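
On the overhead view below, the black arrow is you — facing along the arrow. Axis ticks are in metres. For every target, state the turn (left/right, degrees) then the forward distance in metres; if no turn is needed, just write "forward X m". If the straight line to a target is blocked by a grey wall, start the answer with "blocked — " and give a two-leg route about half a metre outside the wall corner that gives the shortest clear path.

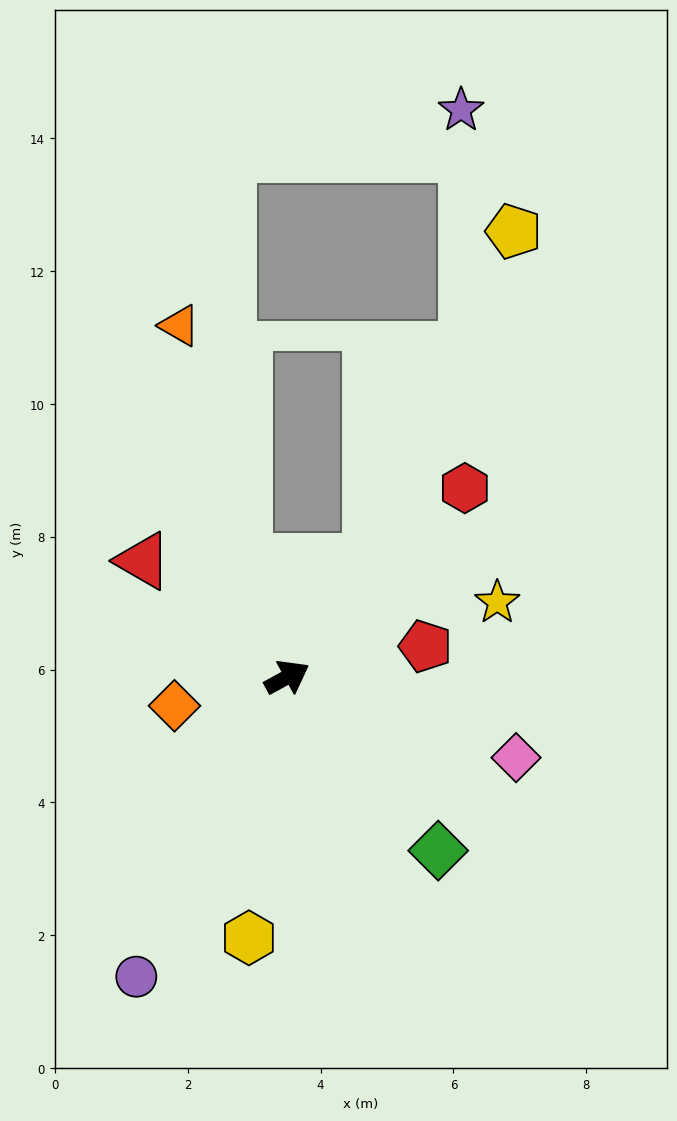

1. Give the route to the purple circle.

turn right 145°, forward 5.0 m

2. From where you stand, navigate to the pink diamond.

turn right 48°, forward 3.7 m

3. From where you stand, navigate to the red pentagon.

turn right 16°, forward 2.1 m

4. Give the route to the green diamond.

turn right 78°, forward 3.5 m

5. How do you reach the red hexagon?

turn left 18°, forward 3.9 m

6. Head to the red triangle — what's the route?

turn left 112°, forward 2.8 m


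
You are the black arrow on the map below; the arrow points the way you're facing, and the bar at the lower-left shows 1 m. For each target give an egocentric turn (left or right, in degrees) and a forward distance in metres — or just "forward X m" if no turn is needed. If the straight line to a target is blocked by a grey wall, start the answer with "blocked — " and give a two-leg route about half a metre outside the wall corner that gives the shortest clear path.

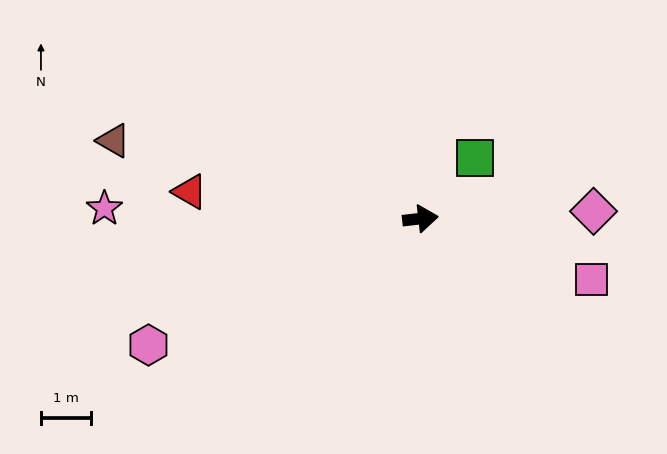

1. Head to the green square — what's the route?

turn left 41°, forward 1.6 m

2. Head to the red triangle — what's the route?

turn left 167°, forward 4.6 m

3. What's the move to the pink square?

turn right 26°, forward 3.6 m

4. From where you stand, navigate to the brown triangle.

turn left 159°, forward 6.3 m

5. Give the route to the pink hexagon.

turn right 162°, forward 5.9 m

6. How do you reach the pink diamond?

turn right 4°, forward 3.4 m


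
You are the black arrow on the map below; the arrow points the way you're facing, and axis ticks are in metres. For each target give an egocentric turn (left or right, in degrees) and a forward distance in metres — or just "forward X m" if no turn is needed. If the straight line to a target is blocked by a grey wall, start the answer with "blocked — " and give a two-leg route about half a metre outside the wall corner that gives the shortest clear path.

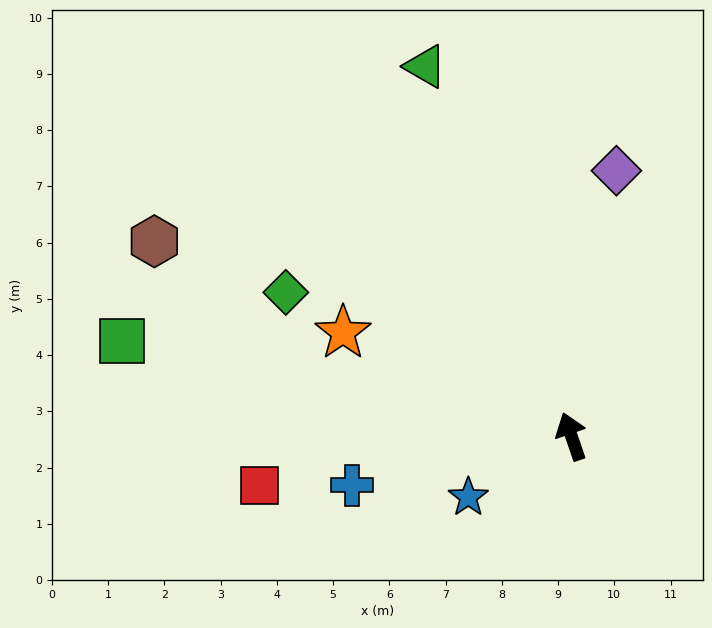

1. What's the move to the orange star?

turn left 47°, forward 4.5 m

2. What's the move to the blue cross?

turn left 84°, forward 4.0 m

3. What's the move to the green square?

turn left 59°, forward 8.2 m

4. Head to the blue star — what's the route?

turn left 102°, forward 2.1 m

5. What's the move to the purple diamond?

turn right 29°, forward 4.8 m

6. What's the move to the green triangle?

turn left 3°, forward 7.1 m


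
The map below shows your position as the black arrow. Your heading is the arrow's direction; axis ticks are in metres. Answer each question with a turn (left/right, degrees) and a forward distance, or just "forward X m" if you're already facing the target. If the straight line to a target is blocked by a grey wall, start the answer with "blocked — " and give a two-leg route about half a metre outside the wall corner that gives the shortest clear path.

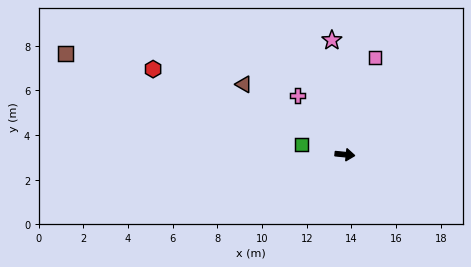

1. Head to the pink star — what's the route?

turn left 102°, forward 5.2 m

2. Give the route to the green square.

turn left 173°, forward 2.0 m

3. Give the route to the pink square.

turn left 78°, forward 4.6 m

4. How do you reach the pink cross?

turn left 134°, forward 3.4 m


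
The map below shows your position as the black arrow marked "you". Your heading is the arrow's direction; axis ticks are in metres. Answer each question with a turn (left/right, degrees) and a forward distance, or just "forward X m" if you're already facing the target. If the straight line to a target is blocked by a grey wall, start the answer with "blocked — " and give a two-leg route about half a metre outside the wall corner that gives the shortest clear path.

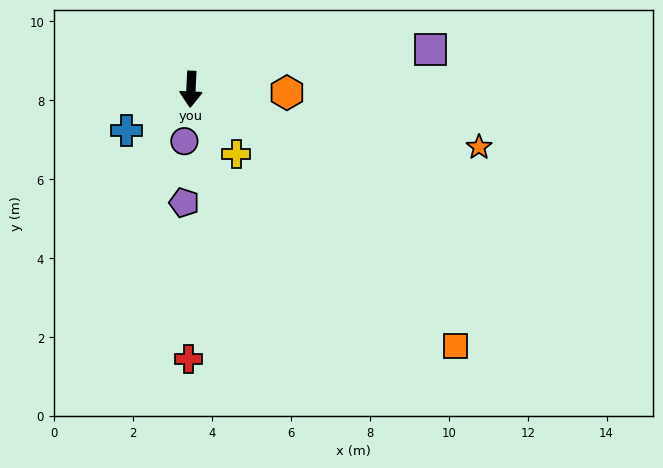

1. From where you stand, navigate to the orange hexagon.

turn left 91°, forward 2.4 m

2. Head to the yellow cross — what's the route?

turn left 38°, forward 2.0 m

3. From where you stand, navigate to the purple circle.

turn right 5°, forward 1.3 m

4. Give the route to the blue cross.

turn right 55°, forward 1.9 m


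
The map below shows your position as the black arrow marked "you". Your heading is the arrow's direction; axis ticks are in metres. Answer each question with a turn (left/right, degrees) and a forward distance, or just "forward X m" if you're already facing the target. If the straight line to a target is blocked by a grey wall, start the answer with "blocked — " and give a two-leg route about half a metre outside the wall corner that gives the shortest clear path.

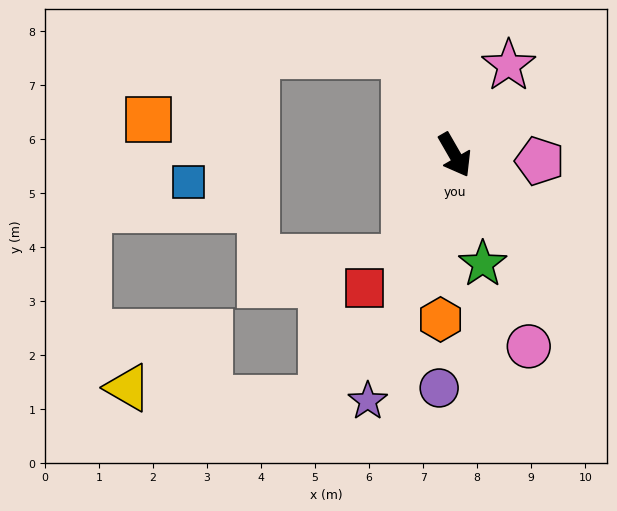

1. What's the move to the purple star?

turn right 49°, forward 4.8 m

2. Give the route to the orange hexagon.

turn right 35°, forward 3.1 m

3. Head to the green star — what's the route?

turn right 16°, forward 2.1 m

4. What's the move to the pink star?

turn left 119°, forward 1.9 m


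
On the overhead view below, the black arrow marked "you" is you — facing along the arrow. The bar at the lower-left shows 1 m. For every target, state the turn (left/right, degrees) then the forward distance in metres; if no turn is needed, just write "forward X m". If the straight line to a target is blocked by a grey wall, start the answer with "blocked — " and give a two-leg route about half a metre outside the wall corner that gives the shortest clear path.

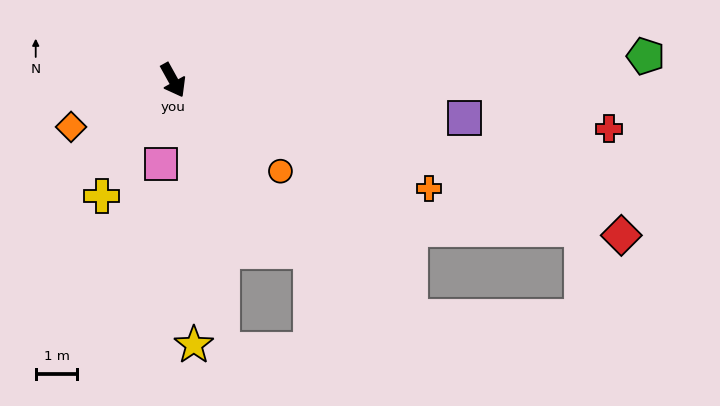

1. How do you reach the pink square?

turn right 37°, forward 2.0 m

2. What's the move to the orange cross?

turn left 38°, forward 6.7 m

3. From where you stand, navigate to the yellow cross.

turn right 61°, forward 3.3 m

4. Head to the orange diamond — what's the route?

turn right 94°, forward 2.7 m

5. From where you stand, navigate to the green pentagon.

turn left 64°, forward 11.4 m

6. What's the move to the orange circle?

turn left 21°, forward 3.4 m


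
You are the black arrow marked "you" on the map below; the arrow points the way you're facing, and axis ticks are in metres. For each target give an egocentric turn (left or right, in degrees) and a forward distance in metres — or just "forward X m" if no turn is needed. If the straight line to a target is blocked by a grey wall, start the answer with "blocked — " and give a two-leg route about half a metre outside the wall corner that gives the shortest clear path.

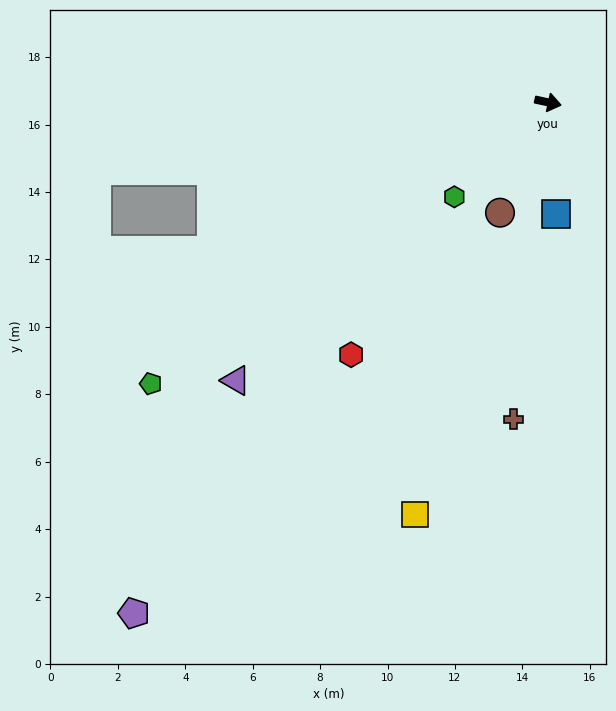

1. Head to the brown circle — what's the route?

turn right 101°, forward 3.6 m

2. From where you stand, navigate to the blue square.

turn right 74°, forward 3.3 m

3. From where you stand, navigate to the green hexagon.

turn right 123°, forward 3.9 m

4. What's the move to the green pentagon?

turn right 132°, forward 14.4 m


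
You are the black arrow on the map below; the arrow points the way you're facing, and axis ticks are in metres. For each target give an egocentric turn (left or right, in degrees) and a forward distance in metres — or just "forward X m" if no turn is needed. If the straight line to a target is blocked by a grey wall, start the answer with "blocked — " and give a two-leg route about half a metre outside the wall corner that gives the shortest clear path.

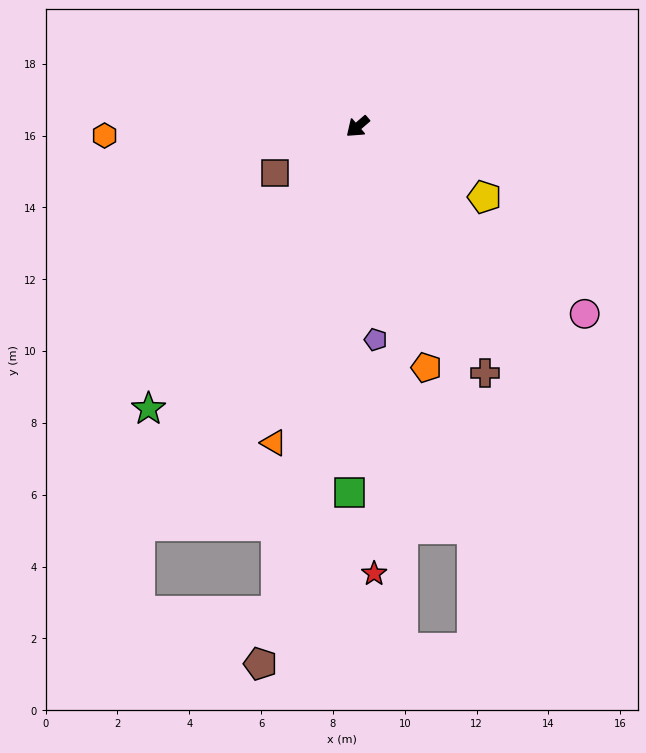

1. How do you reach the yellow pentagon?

turn left 110°, forward 4.0 m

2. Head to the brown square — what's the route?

turn right 11°, forward 2.6 m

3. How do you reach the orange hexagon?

turn right 39°, forward 7.1 m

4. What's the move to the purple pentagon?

turn left 54°, forward 6.0 m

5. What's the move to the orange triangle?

turn left 34°, forward 9.1 m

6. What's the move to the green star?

turn left 13°, forward 9.8 m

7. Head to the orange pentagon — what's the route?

turn left 65°, forward 7.0 m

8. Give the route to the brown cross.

turn left 77°, forward 7.7 m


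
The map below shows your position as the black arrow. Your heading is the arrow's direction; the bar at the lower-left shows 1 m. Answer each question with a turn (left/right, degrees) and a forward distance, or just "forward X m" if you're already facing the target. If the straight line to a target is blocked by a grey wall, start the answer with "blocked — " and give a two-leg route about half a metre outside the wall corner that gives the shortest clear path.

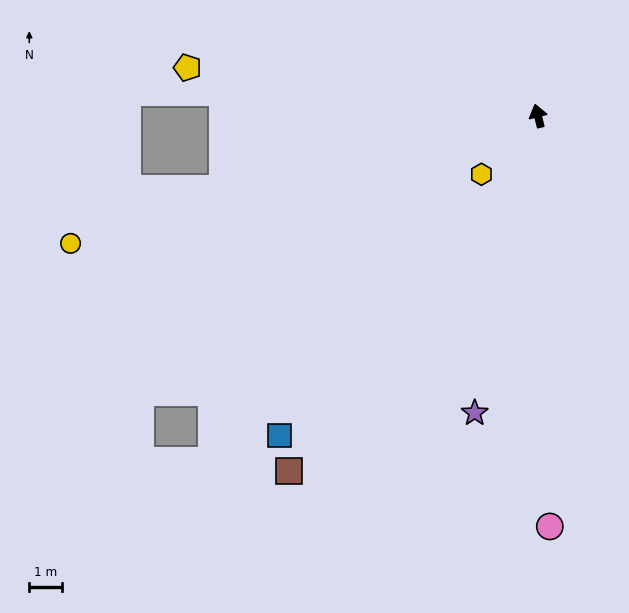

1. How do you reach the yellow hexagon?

turn left 122°, forward 2.5 m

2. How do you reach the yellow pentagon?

turn left 68°, forward 10.8 m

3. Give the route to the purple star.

turn left 154°, forward 9.3 m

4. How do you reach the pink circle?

turn left 168°, forward 12.6 m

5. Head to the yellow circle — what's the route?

turn left 91°, forward 14.8 m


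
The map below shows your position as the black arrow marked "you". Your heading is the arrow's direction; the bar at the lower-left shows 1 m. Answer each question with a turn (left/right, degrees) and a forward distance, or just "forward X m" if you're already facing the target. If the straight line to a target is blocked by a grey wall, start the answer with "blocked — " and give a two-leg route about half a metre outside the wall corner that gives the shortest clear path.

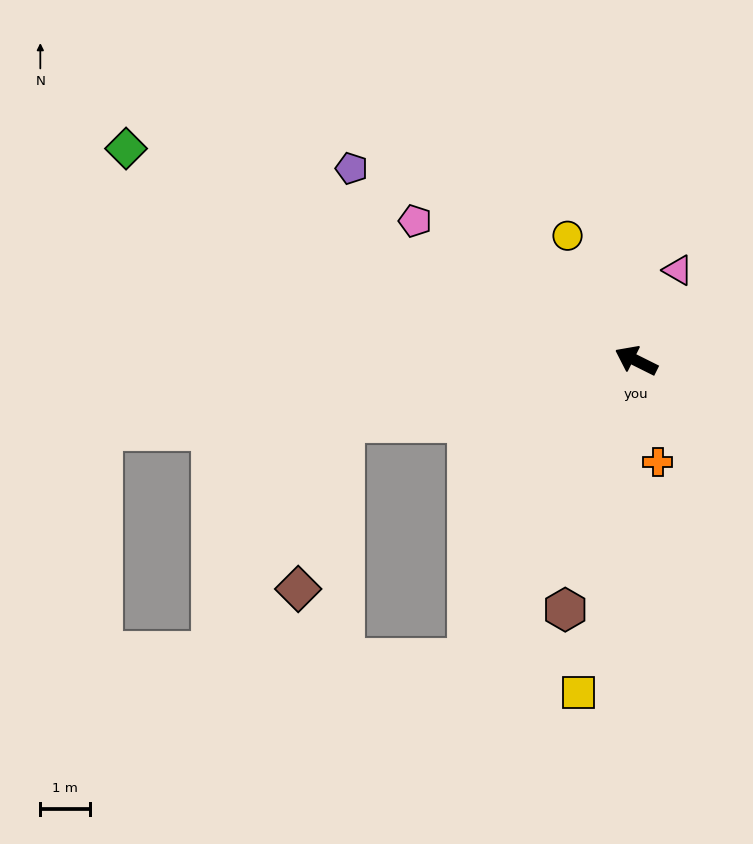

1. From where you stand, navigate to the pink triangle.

turn right 88°, forward 2.0 m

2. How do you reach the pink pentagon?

turn right 6°, forward 5.3 m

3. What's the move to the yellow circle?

turn right 35°, forward 2.9 m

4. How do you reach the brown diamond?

blocked — turn left 38°, forward 6.1 m, then turn left 63°, forward 3.5 m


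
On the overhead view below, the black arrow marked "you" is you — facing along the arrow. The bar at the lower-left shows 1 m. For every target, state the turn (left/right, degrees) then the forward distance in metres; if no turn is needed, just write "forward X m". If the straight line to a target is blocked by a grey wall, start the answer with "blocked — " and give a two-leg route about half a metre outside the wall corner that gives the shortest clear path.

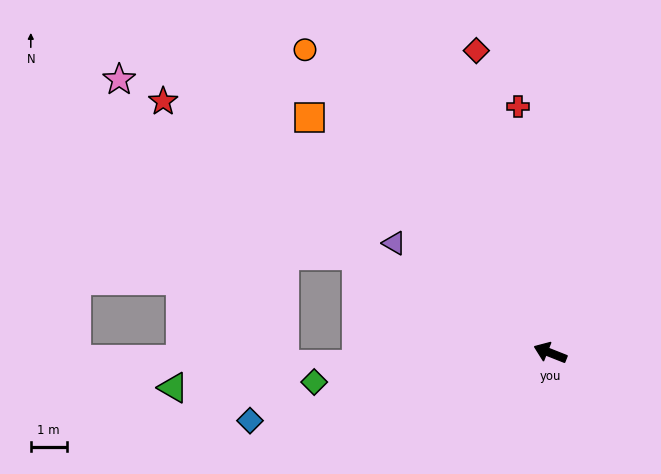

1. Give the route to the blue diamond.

turn left 34°, forward 8.6 m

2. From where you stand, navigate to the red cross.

turn right 61°, forward 6.9 m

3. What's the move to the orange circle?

turn right 29°, forward 10.9 m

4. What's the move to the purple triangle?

turn right 13°, forward 5.3 m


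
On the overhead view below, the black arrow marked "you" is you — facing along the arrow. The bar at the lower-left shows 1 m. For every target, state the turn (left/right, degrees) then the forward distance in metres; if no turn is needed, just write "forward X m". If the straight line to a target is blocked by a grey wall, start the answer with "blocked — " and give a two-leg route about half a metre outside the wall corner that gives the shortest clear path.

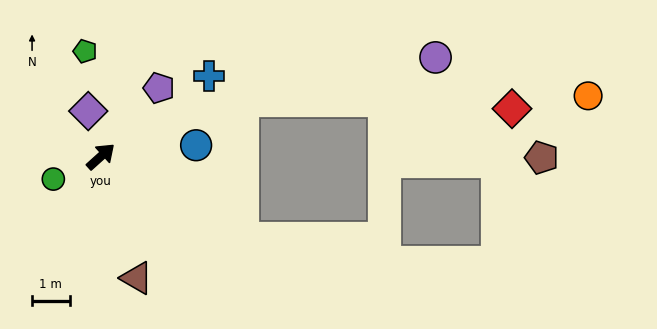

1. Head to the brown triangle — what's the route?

turn right 116°, forward 3.4 m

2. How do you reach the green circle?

turn left 163°, forward 1.4 m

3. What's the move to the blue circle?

turn right 35°, forward 2.5 m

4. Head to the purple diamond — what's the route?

turn left 63°, forward 1.3 m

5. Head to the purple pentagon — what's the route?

turn left 8°, forward 2.4 m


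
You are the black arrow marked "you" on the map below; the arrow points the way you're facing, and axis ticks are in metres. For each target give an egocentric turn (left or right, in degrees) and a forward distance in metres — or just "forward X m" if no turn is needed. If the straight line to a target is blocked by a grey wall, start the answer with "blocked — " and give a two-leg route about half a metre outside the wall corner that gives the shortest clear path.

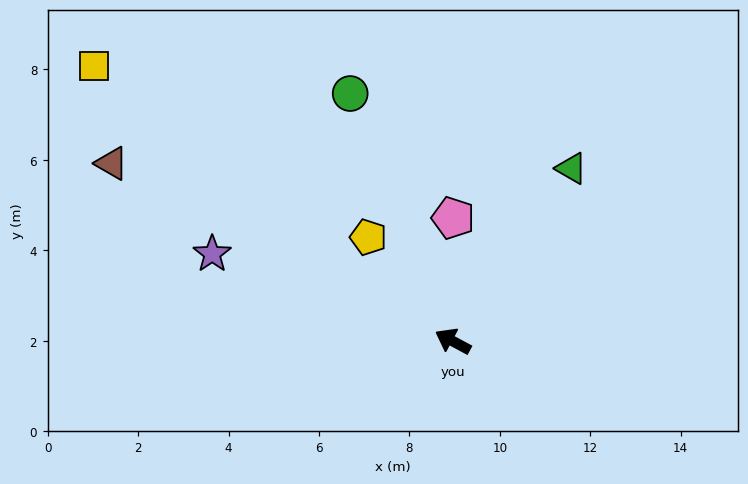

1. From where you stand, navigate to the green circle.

turn right 39°, forward 5.9 m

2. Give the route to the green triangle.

turn right 96°, forward 4.6 m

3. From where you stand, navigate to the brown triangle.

forward 8.5 m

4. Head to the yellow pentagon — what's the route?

turn right 23°, forward 3.0 m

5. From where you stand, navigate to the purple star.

turn left 8°, forward 5.7 m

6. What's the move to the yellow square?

turn right 9°, forward 10.0 m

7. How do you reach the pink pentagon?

turn right 62°, forward 2.7 m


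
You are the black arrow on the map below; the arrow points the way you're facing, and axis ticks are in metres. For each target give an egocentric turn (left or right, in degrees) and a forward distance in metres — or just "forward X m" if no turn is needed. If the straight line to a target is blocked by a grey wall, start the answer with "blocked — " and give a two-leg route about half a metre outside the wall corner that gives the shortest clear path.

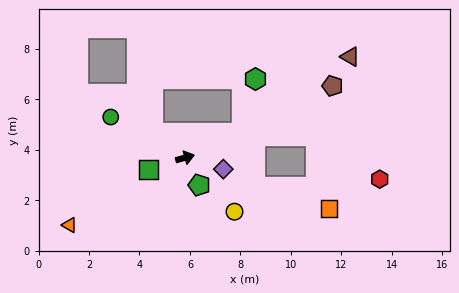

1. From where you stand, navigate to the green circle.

turn left 136°, forward 3.4 m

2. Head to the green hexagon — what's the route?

blocked — turn left 8°, forward 2.5 m, then turn left 52°, forward 2.2 m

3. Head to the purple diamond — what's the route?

turn right 32°, forward 1.6 m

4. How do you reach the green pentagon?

turn right 78°, forward 1.2 m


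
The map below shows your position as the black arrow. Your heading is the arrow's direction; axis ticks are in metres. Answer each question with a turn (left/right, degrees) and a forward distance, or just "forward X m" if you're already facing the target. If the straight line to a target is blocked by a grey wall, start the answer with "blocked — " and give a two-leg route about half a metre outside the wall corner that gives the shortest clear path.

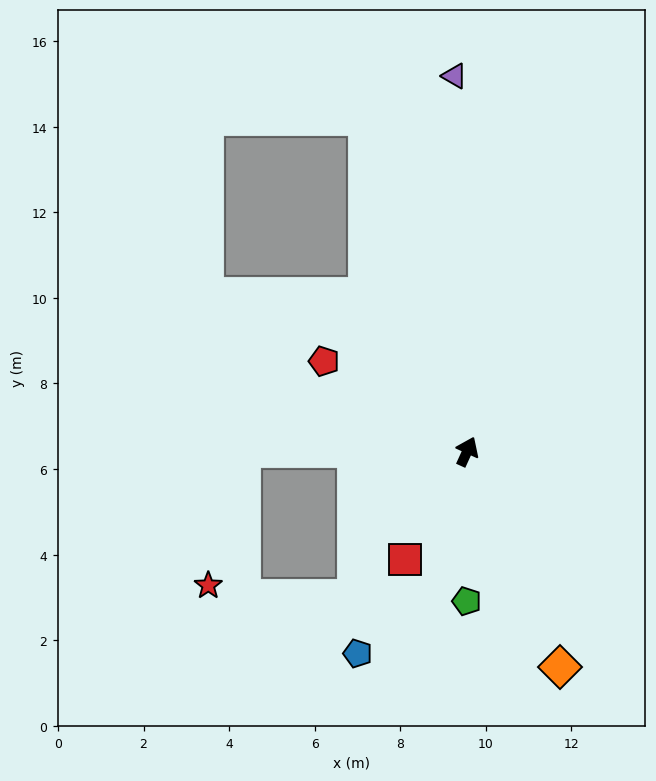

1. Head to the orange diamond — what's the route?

turn right 132°, forward 5.5 m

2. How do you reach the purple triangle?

turn left 26°, forward 8.8 m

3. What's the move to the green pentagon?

turn right 156°, forward 3.5 m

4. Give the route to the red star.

blocked — turn left 114°, forward 5.3 m, then turn left 76°, forward 3.3 m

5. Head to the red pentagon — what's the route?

turn left 82°, forward 4.0 m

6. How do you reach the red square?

turn left 175°, forward 2.9 m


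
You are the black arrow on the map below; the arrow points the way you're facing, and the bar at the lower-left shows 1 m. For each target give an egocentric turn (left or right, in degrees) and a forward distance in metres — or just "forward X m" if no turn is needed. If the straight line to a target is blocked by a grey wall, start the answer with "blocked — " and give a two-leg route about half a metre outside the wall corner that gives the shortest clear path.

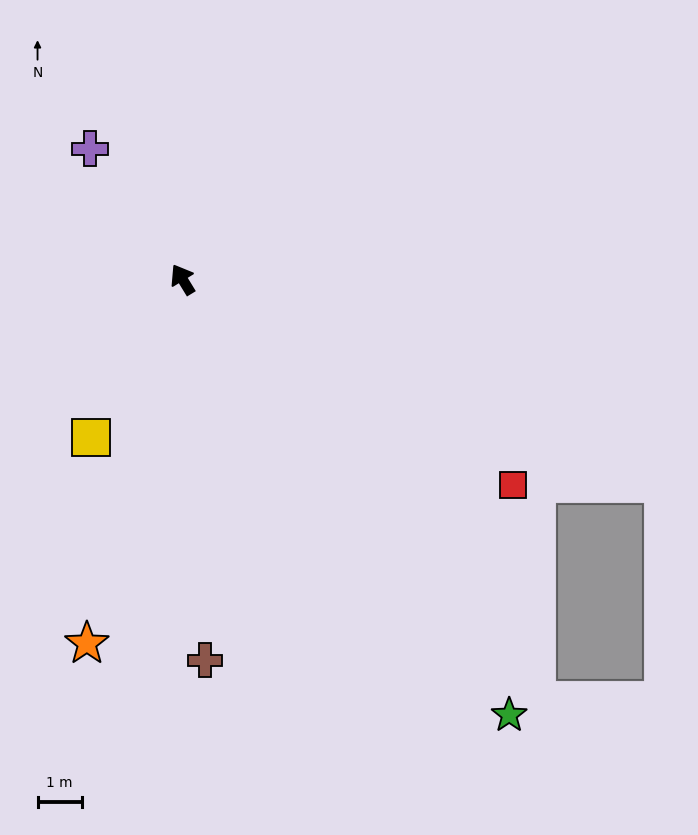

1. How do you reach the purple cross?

turn left 4°, forward 3.6 m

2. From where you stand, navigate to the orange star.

turn left 134°, forward 8.5 m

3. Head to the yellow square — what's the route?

turn left 119°, forward 4.1 m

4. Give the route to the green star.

turn right 175°, forward 12.3 m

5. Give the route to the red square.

turn right 153°, forward 8.8 m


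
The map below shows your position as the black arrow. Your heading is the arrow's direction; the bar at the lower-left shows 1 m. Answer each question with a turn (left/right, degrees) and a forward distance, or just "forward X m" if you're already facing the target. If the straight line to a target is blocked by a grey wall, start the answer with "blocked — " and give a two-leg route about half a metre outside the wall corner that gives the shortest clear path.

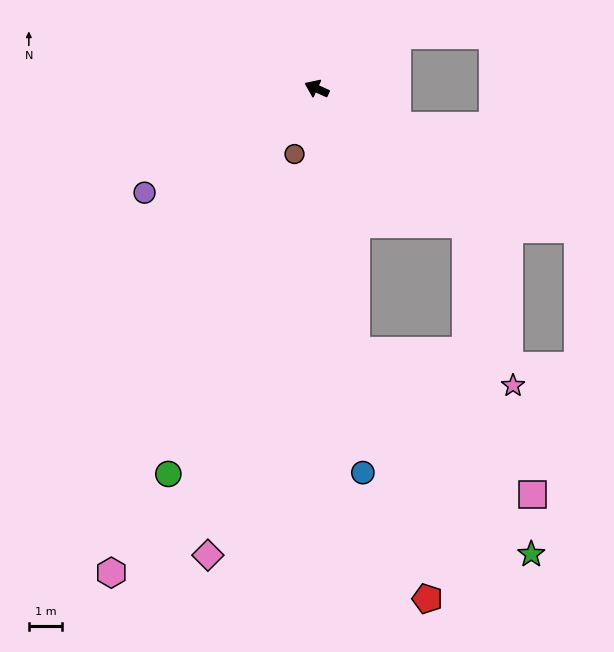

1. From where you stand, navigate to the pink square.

blocked — turn left 123°, forward 8.0 m, then turn left 42°, forward 6.9 m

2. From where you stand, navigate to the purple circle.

turn left 56°, forward 6.1 m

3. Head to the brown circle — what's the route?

turn left 96°, forward 2.1 m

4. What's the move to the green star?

blocked — turn left 123°, forward 8.0 m, then turn left 32°, forward 8.1 m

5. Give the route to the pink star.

blocked — turn left 162°, forward 6.1 m, then turn right 31°, forward 5.1 m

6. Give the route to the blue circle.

turn left 121°, forward 11.7 m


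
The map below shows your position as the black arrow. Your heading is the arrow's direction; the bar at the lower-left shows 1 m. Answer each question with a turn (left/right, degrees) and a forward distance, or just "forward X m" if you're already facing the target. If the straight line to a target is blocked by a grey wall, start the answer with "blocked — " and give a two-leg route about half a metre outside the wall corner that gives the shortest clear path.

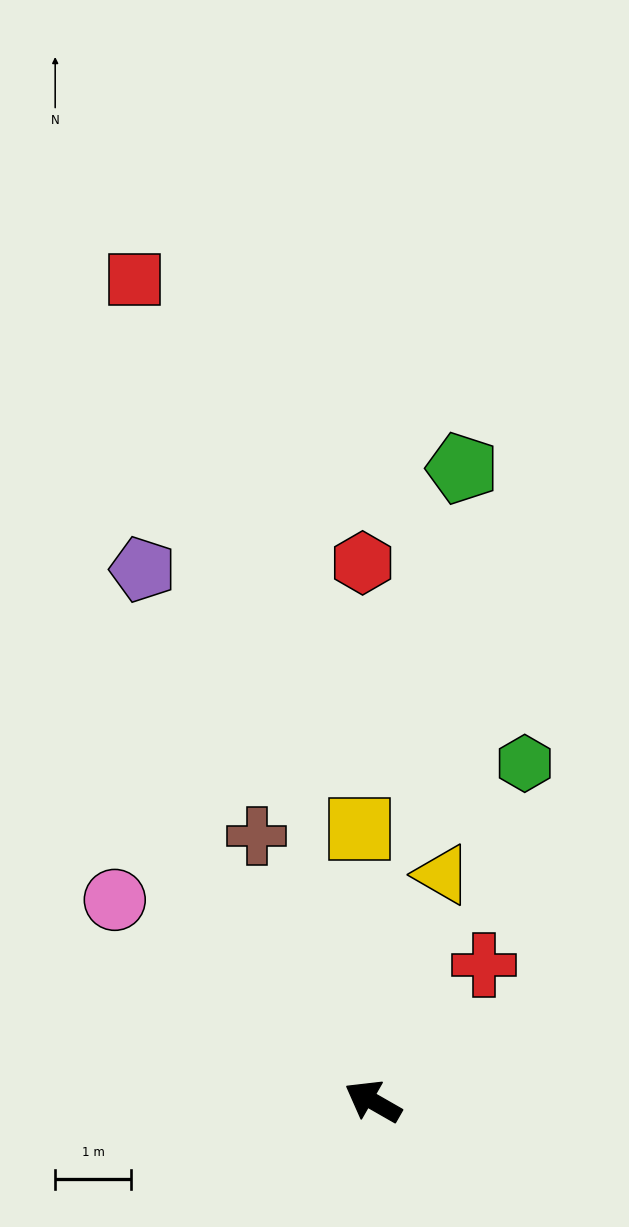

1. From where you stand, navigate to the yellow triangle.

turn right 77°, forward 3.1 m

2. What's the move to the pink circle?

turn right 8°, forward 4.3 m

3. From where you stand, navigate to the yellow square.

turn right 57°, forward 3.6 m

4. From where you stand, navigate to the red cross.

turn right 99°, forward 2.3 m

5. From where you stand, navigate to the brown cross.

turn right 37°, forward 3.8 m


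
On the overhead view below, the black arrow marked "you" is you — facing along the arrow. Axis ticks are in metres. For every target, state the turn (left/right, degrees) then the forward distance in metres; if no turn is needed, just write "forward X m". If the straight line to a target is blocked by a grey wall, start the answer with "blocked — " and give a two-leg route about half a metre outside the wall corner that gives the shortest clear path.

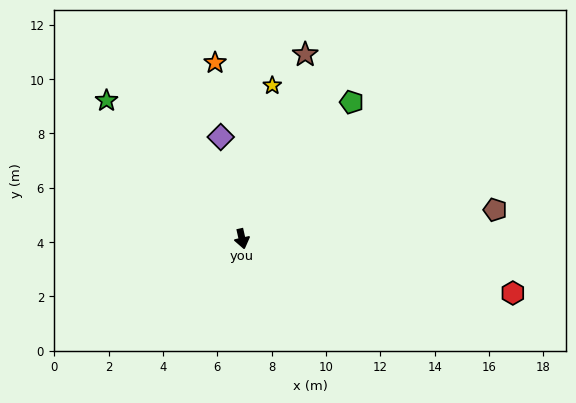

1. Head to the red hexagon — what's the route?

turn left 66°, forward 10.2 m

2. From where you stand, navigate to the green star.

turn right 148°, forward 7.1 m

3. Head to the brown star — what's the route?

turn left 148°, forward 7.2 m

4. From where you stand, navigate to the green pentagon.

turn left 129°, forward 6.4 m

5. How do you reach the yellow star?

turn left 156°, forward 5.8 m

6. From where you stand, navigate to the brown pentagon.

turn left 84°, forward 9.4 m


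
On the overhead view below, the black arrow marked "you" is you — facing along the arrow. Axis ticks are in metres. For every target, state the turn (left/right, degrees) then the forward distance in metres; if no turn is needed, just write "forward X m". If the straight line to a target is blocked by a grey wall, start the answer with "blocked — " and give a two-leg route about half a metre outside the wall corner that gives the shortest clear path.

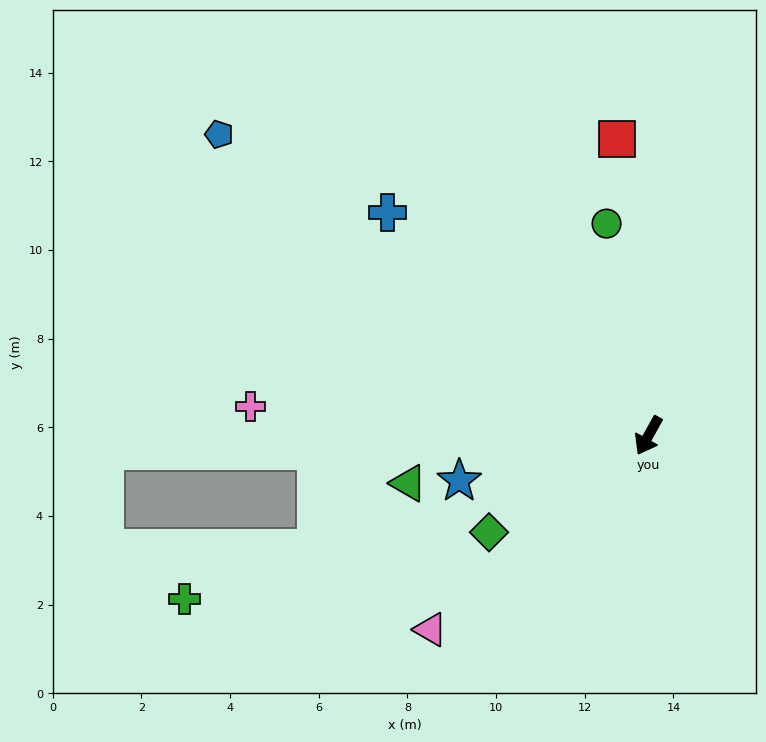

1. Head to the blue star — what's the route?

turn right 48°, forward 4.4 m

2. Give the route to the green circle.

turn right 140°, forward 4.9 m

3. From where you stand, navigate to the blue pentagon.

turn right 96°, forward 11.8 m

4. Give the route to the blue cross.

turn right 102°, forward 7.7 m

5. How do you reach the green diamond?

turn right 30°, forward 4.2 m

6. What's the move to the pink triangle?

turn right 19°, forward 6.6 m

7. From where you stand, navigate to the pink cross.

turn right 65°, forward 9.0 m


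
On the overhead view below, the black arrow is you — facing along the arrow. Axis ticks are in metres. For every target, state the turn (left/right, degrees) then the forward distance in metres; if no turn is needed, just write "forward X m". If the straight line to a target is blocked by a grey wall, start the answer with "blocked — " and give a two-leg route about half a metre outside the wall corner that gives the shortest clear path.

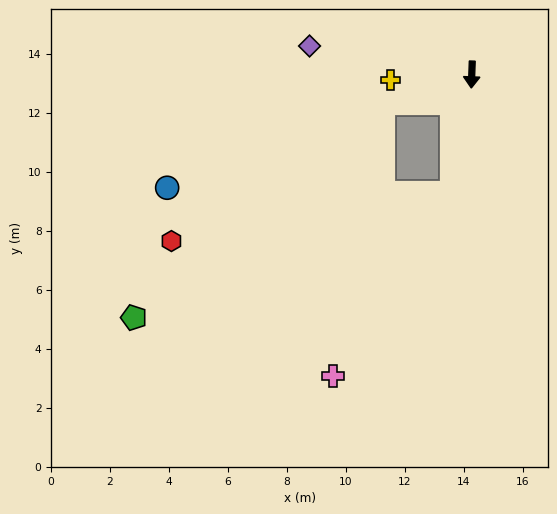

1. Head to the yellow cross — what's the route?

turn right 84°, forward 2.8 m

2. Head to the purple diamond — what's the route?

turn right 98°, forward 5.6 m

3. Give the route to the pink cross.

blocked — turn right 7°, forward 4.1 m, then turn right 24°, forward 7.4 m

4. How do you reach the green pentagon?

blocked — turn right 70°, forward 3.2 m, then turn left 23°, forward 11.1 m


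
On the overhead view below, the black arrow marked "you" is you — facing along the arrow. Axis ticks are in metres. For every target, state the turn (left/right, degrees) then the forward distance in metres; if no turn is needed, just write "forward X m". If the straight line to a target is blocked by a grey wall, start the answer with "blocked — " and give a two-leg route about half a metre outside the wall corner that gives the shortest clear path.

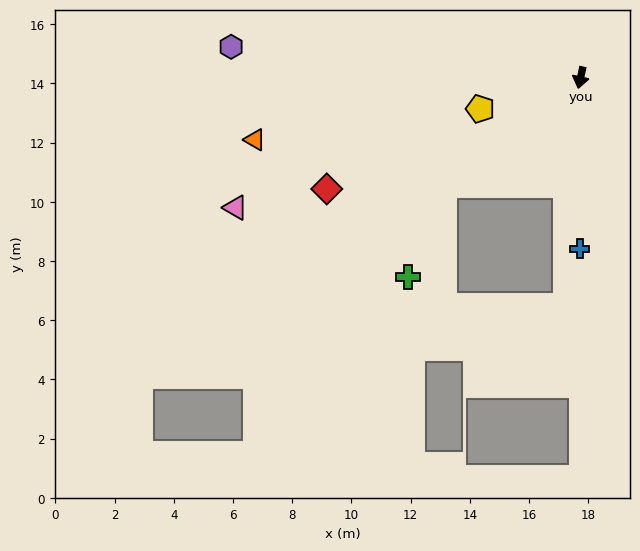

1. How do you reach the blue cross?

turn left 12°, forward 5.8 m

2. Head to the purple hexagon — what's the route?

turn right 83°, forward 11.8 m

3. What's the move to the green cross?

blocked — turn right 39°, forward 5.9 m, then turn left 30°, forward 3.3 m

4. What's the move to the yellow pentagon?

turn right 60°, forward 3.5 m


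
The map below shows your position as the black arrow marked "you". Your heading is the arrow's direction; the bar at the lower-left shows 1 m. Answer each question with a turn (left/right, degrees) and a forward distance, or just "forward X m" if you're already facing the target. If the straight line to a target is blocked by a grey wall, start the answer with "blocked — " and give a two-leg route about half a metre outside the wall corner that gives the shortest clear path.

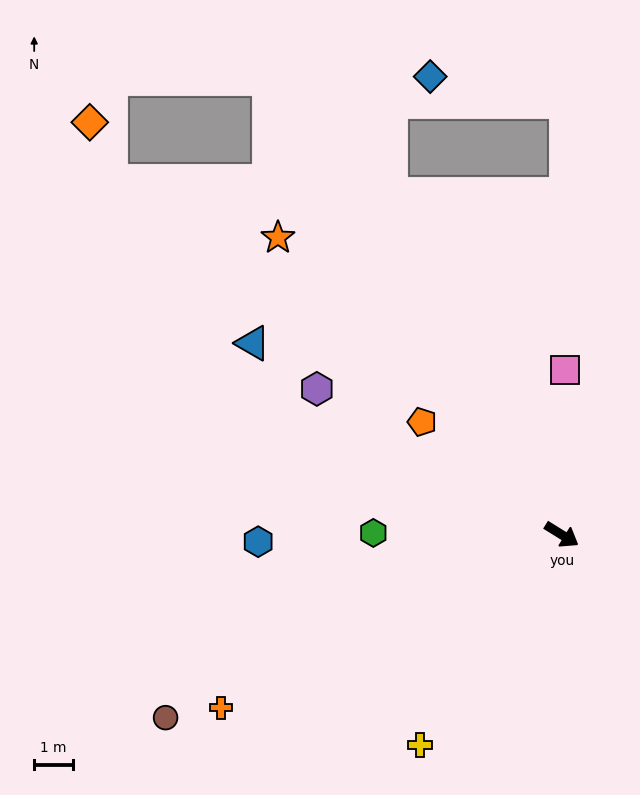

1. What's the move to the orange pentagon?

turn left 173°, forward 4.6 m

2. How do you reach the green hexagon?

turn right 149°, forward 4.9 m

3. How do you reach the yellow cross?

turn right 92°, forward 6.5 m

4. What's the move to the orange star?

turn left 165°, forward 10.6 m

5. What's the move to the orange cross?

turn right 121°, forward 9.9 m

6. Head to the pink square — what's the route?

turn left 121°, forward 4.3 m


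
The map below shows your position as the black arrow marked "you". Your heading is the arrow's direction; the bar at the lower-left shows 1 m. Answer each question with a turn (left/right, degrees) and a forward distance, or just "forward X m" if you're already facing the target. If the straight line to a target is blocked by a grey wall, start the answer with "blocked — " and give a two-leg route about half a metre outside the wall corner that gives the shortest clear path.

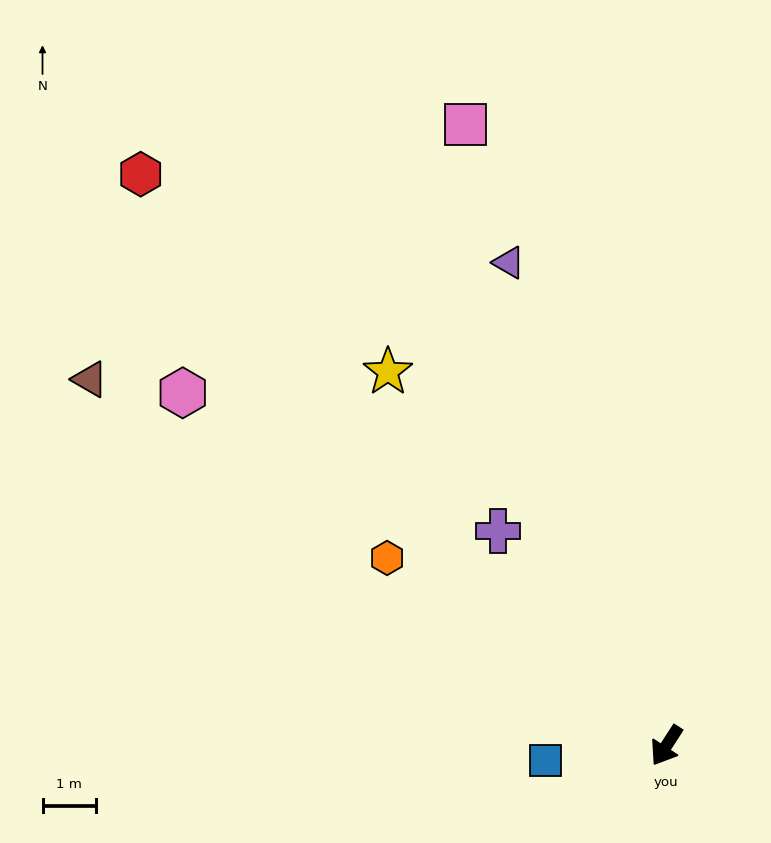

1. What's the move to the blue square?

turn right 50°, forward 2.3 m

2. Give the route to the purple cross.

turn right 109°, forward 5.1 m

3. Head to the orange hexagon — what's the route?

turn right 91°, forward 6.3 m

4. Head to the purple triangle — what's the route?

turn right 129°, forward 9.6 m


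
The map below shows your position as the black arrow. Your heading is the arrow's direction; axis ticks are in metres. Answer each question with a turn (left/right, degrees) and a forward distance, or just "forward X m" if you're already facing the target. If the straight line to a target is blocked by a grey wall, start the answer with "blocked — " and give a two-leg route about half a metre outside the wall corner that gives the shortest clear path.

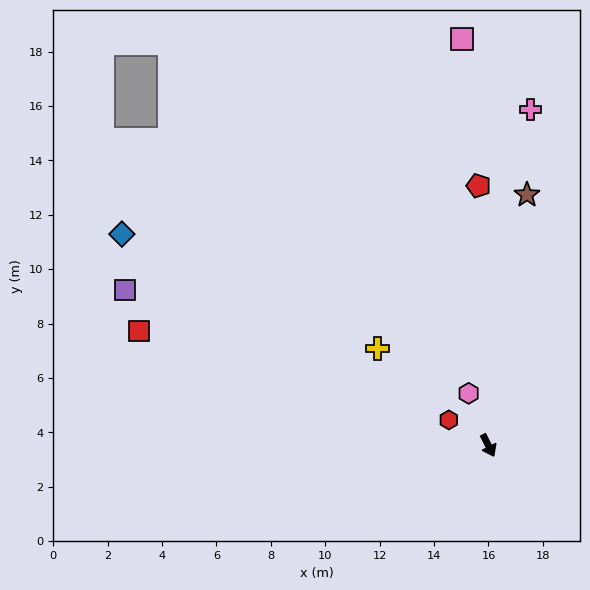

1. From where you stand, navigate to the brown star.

turn left 145°, forward 9.3 m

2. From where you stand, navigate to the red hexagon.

turn right 149°, forward 1.7 m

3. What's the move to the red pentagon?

turn left 156°, forward 9.6 m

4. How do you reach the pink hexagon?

turn left 174°, forward 2.0 m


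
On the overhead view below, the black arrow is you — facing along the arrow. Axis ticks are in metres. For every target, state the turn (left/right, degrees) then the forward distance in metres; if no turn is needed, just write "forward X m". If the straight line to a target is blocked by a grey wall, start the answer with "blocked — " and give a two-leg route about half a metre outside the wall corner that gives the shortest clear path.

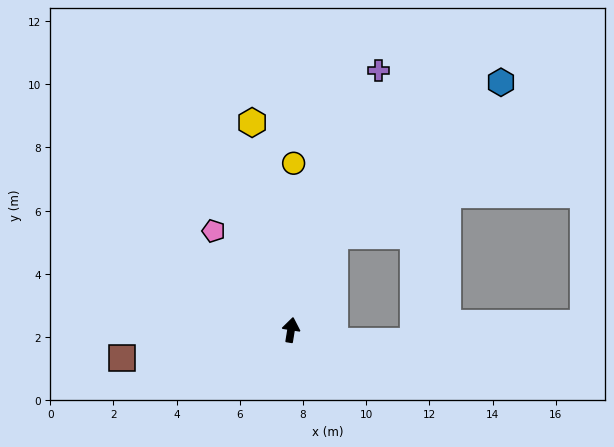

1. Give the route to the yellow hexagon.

turn left 20°, forward 6.7 m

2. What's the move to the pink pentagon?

turn left 47°, forward 4.0 m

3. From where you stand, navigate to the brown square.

turn left 109°, forward 5.4 m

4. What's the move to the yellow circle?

turn left 8°, forward 5.3 m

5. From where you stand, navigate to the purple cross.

turn right 9°, forward 8.7 m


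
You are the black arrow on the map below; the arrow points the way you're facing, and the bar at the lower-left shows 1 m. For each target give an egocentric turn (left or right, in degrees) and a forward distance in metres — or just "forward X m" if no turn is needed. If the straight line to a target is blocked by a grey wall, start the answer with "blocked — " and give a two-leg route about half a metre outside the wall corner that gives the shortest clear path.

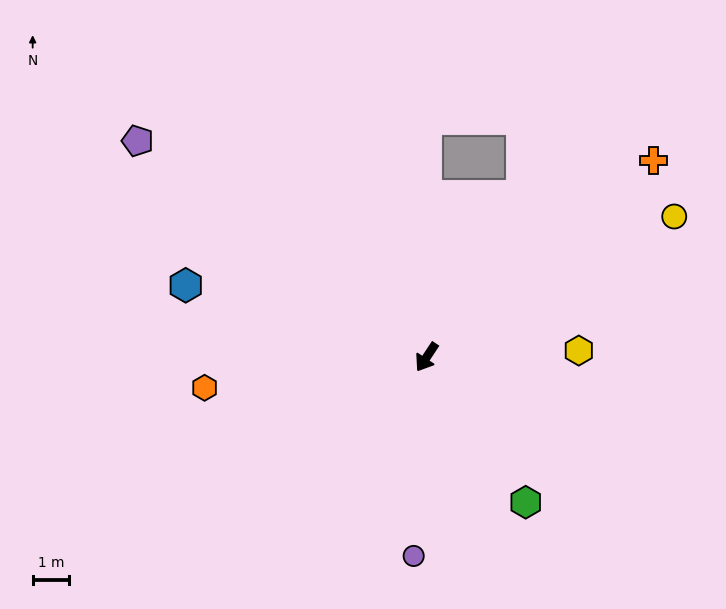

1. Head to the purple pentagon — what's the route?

turn right 93°, forward 10.0 m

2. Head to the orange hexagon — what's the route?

turn right 49°, forward 6.2 m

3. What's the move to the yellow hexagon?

turn left 126°, forward 4.2 m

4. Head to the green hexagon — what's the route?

turn left 68°, forward 4.8 m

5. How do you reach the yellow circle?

turn left 153°, forward 7.8 m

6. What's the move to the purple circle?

turn left 30°, forward 5.5 m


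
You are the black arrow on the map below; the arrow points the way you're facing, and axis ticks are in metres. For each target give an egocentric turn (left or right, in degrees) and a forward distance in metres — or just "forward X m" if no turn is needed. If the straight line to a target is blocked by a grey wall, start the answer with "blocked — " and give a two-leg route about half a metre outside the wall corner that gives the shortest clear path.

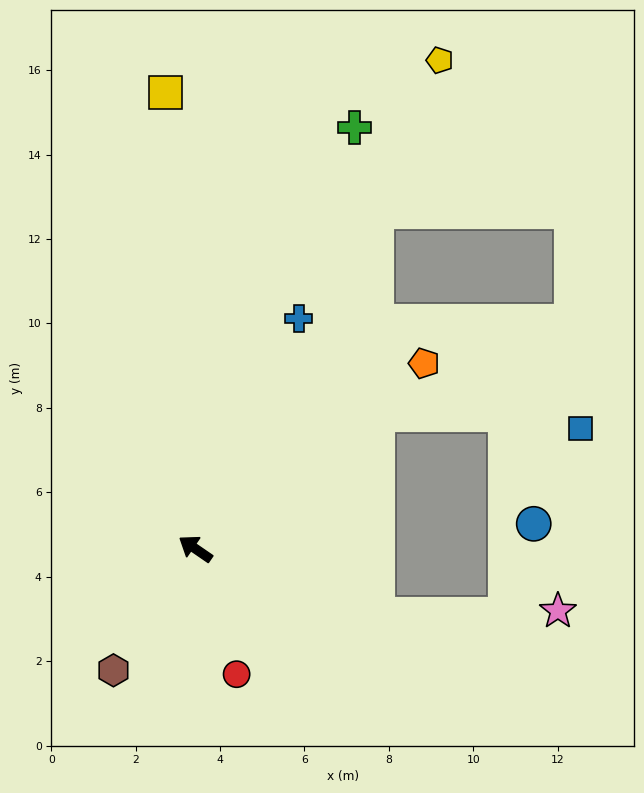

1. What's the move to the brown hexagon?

turn left 91°, forward 3.5 m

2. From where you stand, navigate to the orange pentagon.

turn right 106°, forward 7.0 m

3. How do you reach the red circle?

turn left 143°, forward 3.1 m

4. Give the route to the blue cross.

turn right 80°, forward 6.0 m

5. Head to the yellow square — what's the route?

turn right 52°, forward 10.8 m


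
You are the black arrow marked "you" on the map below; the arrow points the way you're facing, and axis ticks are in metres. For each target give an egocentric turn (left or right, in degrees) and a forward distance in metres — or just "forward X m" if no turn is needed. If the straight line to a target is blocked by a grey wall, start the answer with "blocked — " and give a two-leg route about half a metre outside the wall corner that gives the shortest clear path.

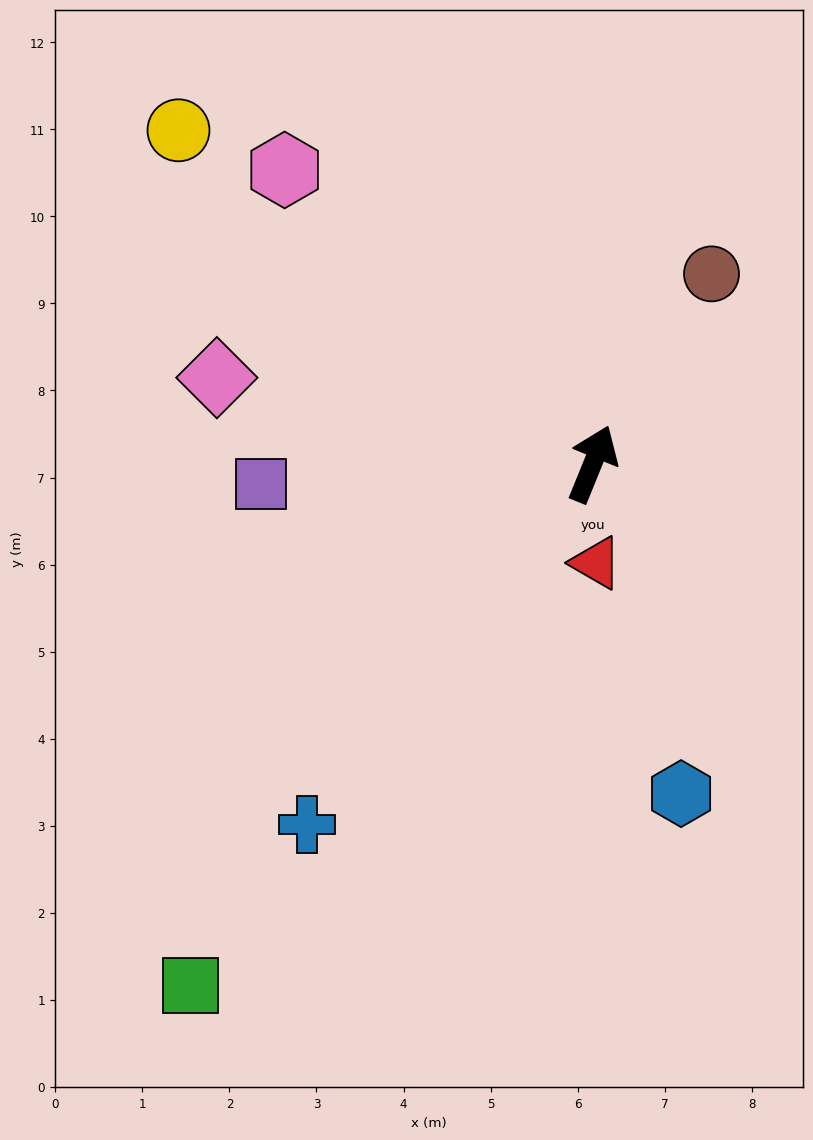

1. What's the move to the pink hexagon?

turn left 69°, forward 4.9 m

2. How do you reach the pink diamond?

turn left 99°, forward 4.4 m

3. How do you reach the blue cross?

turn left 164°, forward 5.3 m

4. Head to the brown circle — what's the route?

turn right 10°, forward 2.6 m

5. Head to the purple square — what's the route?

turn left 116°, forward 3.8 m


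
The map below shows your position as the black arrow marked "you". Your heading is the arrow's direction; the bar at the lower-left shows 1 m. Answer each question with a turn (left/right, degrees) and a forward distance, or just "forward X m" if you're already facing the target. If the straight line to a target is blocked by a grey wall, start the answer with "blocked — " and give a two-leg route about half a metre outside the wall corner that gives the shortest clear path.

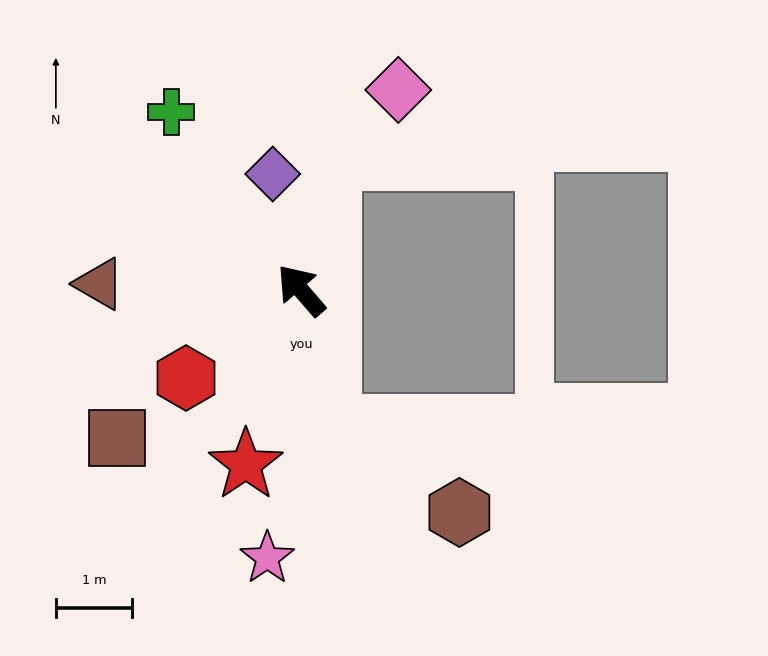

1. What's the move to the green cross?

turn right 5°, forward 2.9 m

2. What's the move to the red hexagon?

turn left 87°, forward 1.9 m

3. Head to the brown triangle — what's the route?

turn left 47°, forward 2.6 m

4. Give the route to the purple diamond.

turn right 27°, forward 1.6 m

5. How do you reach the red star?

turn left 122°, forward 2.4 m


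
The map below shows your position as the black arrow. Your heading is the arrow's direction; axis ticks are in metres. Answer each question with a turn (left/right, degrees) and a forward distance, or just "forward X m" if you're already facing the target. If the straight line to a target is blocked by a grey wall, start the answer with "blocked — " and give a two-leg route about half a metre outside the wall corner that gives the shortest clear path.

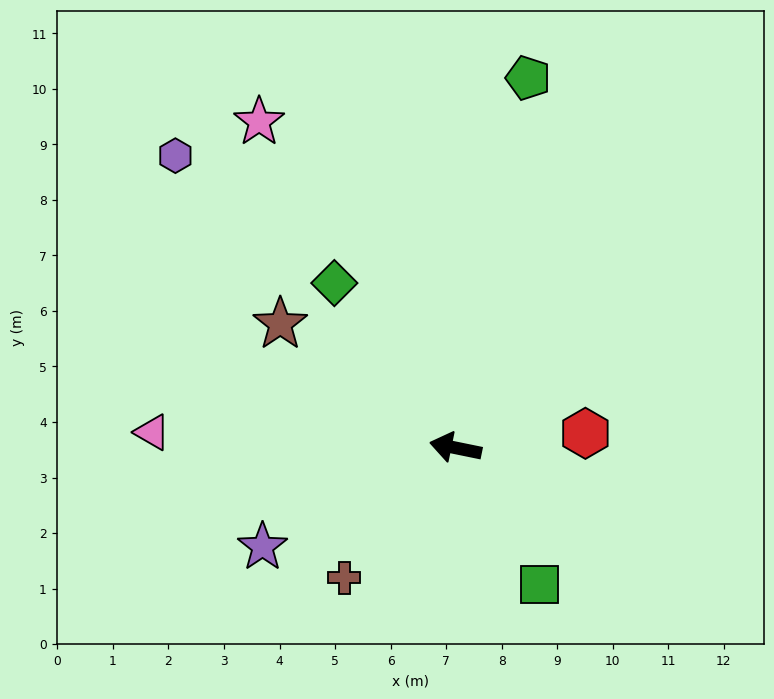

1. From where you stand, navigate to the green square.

turn left 133°, forward 2.9 m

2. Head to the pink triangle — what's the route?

turn left 9°, forward 5.5 m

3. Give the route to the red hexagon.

turn right 162°, forward 2.4 m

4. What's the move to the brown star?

turn right 24°, forward 3.9 m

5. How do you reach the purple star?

turn left 39°, forward 3.9 m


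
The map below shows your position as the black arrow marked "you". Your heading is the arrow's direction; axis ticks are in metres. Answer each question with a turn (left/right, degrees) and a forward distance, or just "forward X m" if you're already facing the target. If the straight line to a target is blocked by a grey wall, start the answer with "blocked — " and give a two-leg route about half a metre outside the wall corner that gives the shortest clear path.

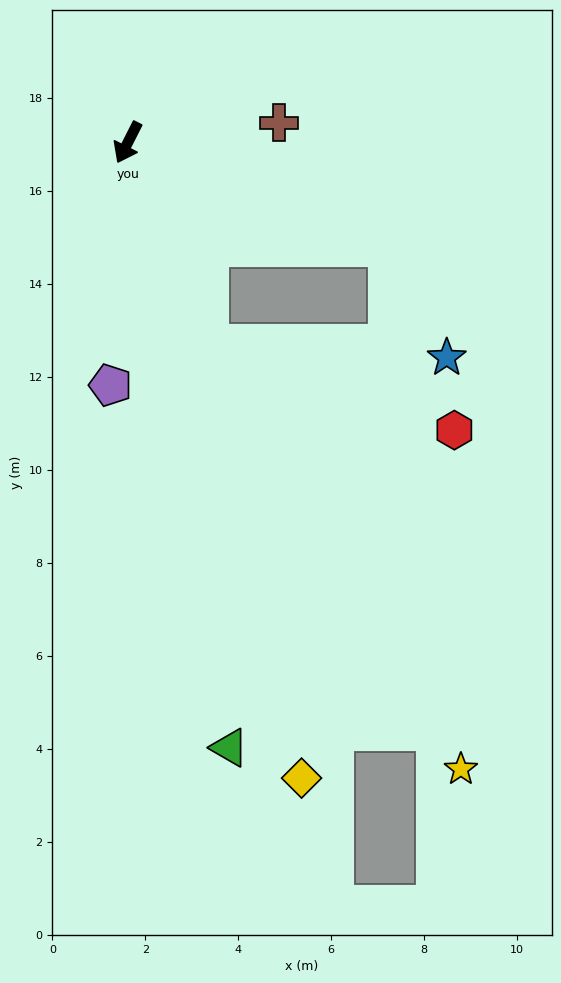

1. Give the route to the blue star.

blocked — turn left 95°, forward 6.0 m, then turn right 40°, forward 2.7 m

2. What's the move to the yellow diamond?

turn left 42°, forward 14.2 m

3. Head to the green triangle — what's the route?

turn left 36°, forward 13.2 m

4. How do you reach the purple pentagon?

turn left 23°, forward 5.2 m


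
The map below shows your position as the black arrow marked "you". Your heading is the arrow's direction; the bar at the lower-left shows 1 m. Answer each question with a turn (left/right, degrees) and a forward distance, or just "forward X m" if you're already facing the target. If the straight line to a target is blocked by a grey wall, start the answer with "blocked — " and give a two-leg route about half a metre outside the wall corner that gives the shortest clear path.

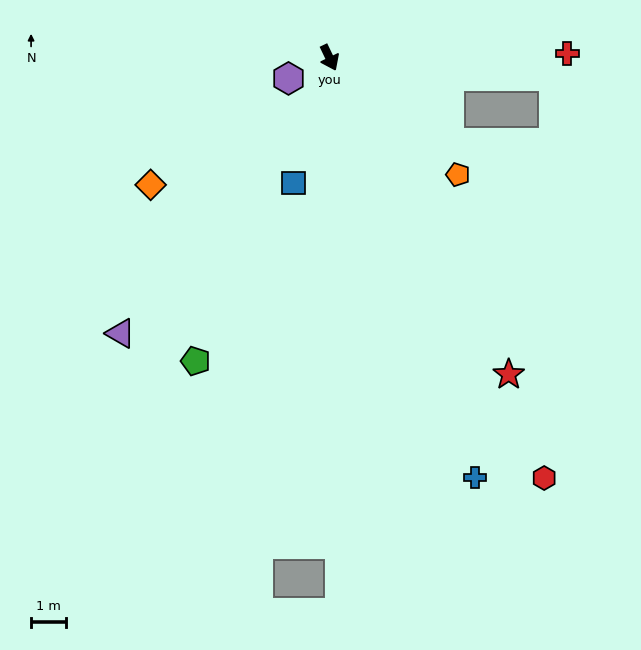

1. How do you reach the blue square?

turn right 42°, forward 3.8 m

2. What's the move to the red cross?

turn left 65°, forward 6.9 m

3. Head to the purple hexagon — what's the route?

turn right 89°, forward 1.3 m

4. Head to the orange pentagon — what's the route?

turn left 22°, forward 5.0 m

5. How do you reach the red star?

turn left 4°, forward 10.5 m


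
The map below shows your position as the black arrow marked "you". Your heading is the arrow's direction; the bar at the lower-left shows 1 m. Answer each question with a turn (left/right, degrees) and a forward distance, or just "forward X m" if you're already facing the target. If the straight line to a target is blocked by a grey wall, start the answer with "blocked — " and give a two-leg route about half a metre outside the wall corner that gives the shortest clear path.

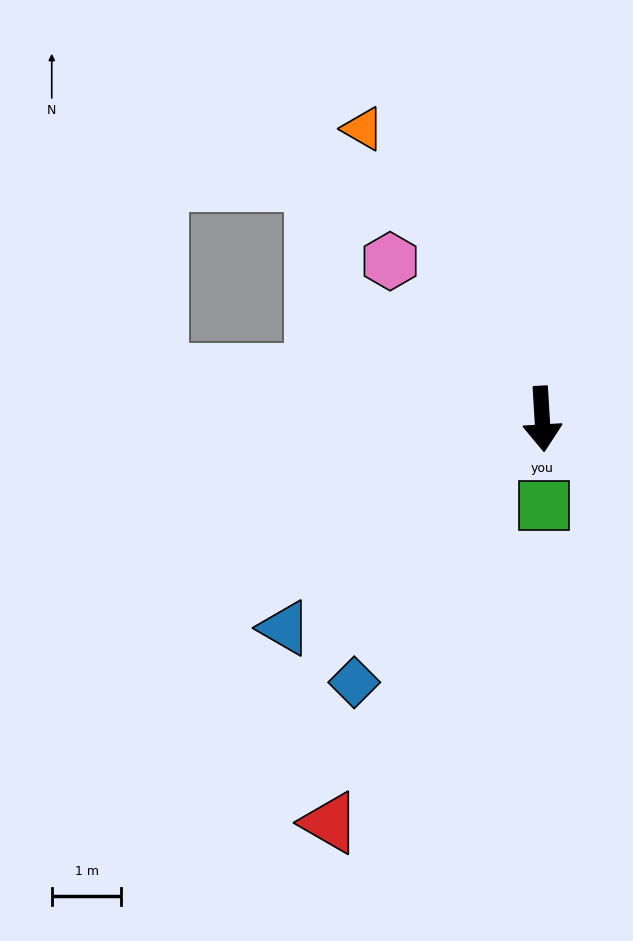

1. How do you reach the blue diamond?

turn right 39°, forward 4.6 m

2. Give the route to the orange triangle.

turn right 152°, forward 4.9 m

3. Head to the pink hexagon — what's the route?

turn right 139°, forward 3.1 m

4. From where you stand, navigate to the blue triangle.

turn right 54°, forward 4.8 m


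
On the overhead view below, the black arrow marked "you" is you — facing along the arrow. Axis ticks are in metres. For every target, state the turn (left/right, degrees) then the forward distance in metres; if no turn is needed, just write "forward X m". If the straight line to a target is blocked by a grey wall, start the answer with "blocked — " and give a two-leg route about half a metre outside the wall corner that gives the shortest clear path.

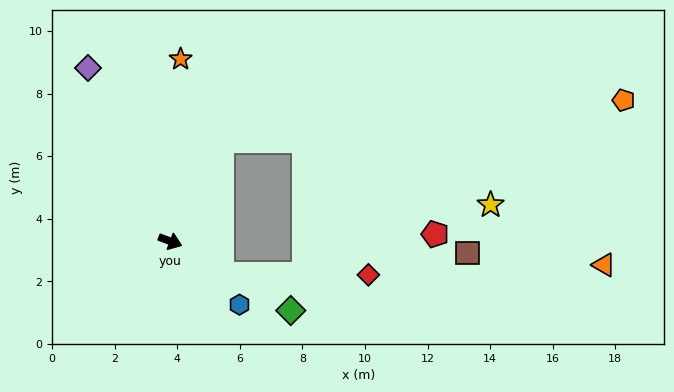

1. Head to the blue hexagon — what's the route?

turn right 22°, forward 3.0 m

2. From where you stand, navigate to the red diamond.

blocked — turn right 13°, forward 2.0 m, then turn left 34°, forward 4.7 m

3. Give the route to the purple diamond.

turn left 136°, forward 6.1 m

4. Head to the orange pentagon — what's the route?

blocked — turn left 84°, forward 3.6 m, then turn right 58°, forward 12.9 m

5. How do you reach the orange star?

turn left 107°, forward 5.8 m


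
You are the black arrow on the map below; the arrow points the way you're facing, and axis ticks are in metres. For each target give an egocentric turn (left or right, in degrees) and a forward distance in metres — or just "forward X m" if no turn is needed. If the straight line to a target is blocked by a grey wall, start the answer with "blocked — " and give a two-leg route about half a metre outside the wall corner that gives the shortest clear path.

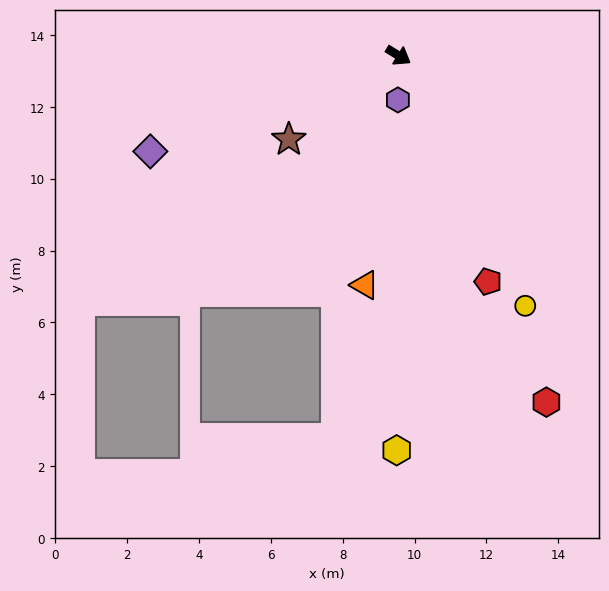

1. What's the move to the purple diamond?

turn right 127°, forward 7.4 m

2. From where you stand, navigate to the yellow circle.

turn right 31°, forward 7.8 m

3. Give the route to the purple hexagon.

turn right 59°, forward 1.2 m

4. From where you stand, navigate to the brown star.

turn right 111°, forward 3.8 m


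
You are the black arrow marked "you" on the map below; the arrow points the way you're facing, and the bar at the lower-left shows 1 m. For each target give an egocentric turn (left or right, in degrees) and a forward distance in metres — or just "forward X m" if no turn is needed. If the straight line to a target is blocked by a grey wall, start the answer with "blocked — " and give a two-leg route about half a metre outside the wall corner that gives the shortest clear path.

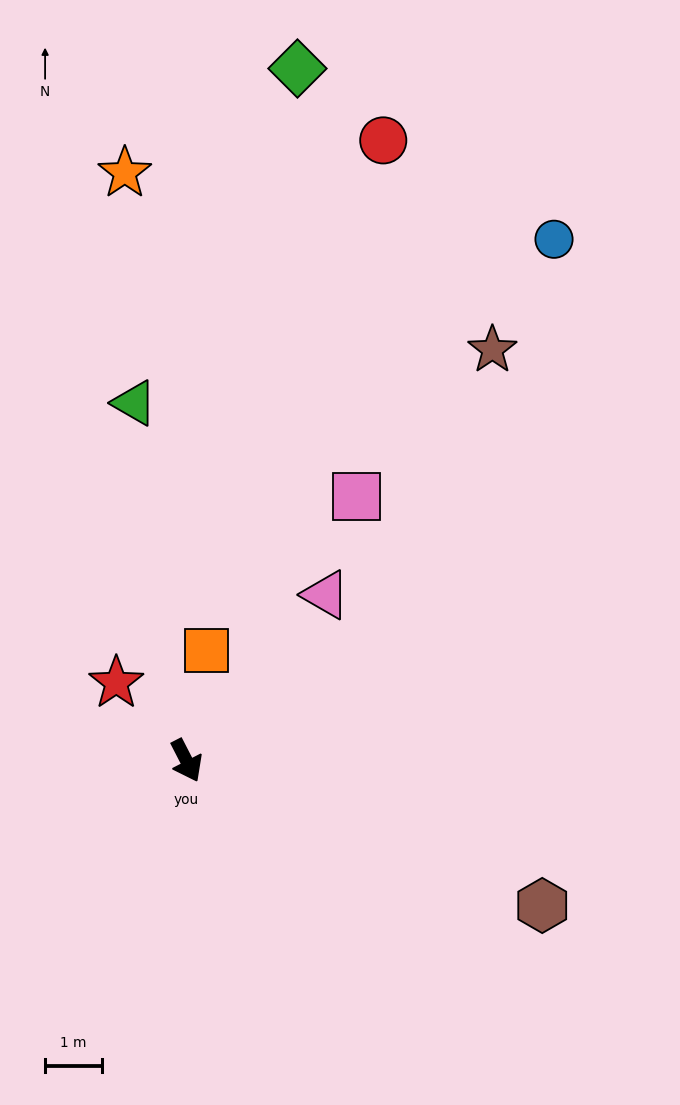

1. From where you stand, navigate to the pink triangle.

turn left 113°, forward 3.8 m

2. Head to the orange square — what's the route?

turn left 143°, forward 2.0 m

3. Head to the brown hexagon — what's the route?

turn left 41°, forward 6.7 m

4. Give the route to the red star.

turn right 165°, forward 1.8 m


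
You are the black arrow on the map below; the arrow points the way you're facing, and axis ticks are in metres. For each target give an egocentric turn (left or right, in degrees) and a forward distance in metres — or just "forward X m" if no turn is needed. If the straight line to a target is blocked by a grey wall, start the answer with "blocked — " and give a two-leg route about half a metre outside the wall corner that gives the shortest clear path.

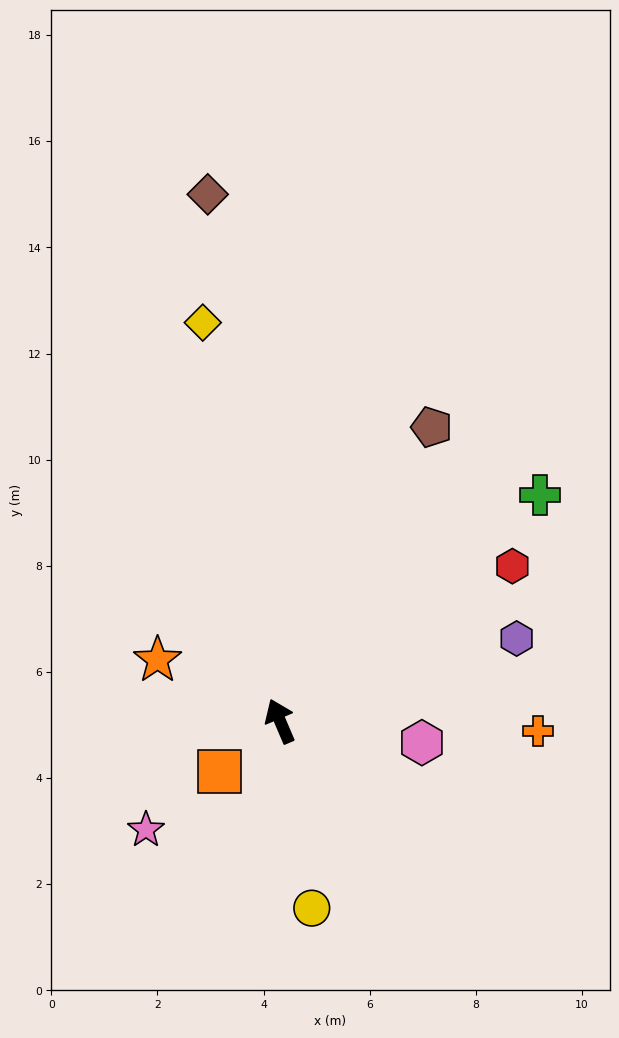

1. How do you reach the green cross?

turn right 72°, forward 6.5 m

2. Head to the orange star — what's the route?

turn left 40°, forward 2.6 m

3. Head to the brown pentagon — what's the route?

turn right 50°, forward 6.2 m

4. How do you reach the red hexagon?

turn right 79°, forward 5.3 m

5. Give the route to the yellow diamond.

turn right 12°, forward 7.6 m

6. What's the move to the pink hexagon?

turn right 122°, forward 2.7 m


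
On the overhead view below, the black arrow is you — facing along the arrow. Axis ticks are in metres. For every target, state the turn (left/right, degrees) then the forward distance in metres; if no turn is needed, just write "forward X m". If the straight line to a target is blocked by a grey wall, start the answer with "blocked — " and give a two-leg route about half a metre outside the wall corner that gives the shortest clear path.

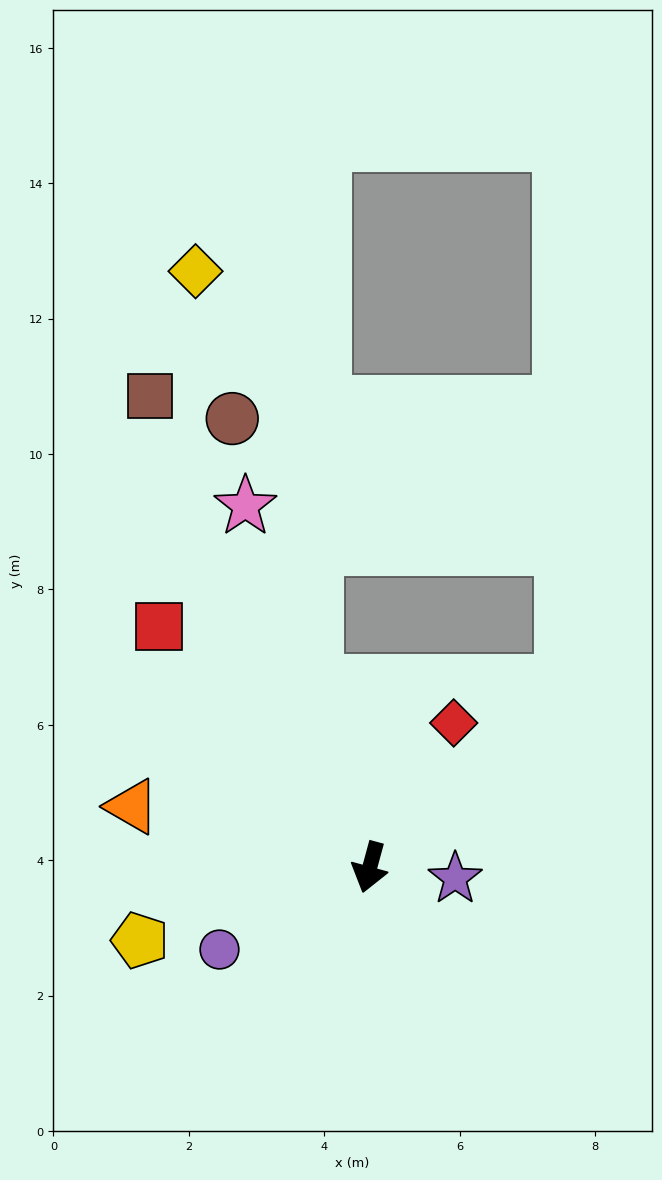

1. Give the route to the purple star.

turn left 98°, forward 1.3 m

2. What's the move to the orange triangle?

turn right 89°, forward 3.6 m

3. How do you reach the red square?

turn right 124°, forward 4.7 m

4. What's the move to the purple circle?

turn right 46°, forward 2.5 m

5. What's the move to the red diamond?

turn left 165°, forward 2.5 m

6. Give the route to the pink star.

turn right 146°, forward 5.6 m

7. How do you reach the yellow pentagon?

turn right 57°, forward 3.6 m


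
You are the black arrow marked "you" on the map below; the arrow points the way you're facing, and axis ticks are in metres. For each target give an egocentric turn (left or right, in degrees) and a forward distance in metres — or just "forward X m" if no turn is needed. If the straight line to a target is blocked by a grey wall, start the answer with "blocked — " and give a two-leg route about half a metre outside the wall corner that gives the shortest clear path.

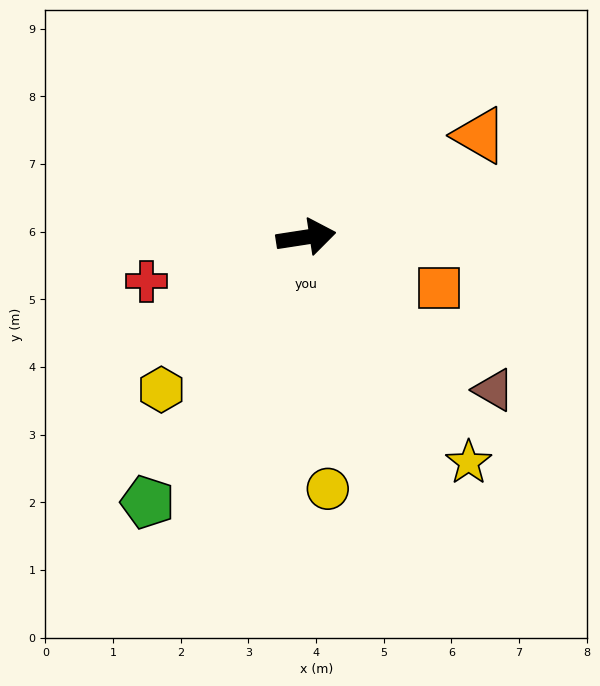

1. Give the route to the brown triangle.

turn right 48°, forward 3.6 m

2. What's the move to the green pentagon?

turn right 130°, forward 4.6 m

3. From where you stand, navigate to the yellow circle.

turn right 94°, forward 3.7 m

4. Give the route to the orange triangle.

turn left 22°, forward 3.0 m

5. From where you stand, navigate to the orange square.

turn right 30°, forward 2.1 m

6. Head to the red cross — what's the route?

turn right 173°, forward 2.4 m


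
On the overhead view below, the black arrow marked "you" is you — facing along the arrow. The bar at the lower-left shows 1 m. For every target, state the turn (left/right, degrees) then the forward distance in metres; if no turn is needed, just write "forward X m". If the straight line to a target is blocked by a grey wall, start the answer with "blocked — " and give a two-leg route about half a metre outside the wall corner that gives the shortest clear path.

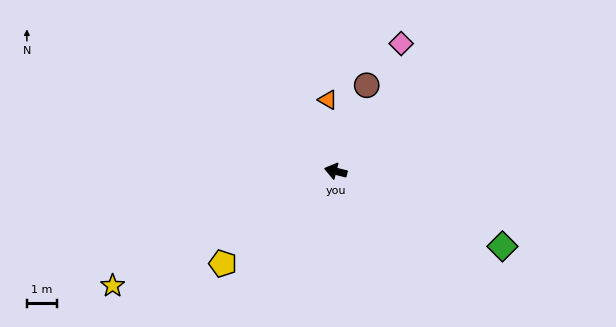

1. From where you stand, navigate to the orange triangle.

turn right 70°, forward 2.4 m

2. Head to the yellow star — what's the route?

turn left 41°, forward 8.4 m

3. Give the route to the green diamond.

turn left 170°, forward 6.1 m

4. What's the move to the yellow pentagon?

turn left 53°, forward 4.9 m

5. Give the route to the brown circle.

turn right 96°, forward 3.0 m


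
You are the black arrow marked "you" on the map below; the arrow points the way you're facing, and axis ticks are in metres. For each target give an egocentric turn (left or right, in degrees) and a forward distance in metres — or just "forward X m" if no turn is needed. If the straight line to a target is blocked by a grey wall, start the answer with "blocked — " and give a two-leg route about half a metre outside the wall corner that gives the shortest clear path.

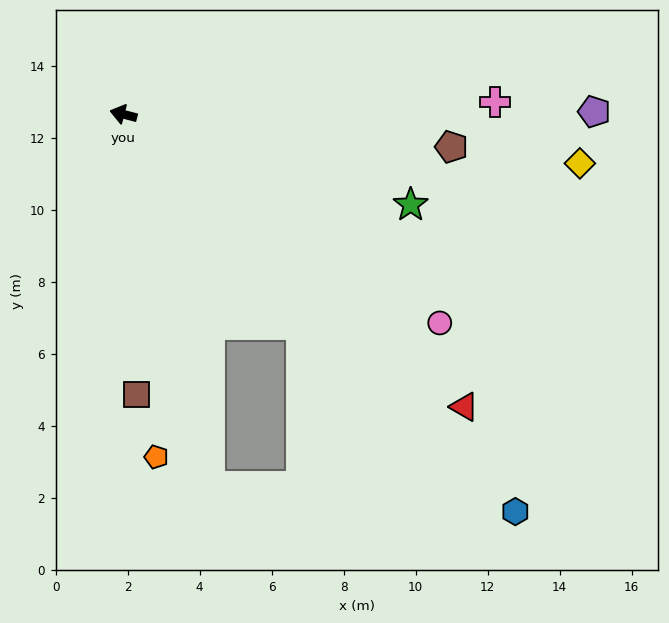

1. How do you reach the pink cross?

turn right 164°, forward 10.3 m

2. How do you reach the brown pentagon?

turn right 171°, forward 9.2 m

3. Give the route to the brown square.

turn left 107°, forward 7.8 m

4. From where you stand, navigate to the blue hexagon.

turn left 149°, forward 15.5 m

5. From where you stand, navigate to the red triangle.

turn left 154°, forward 12.5 m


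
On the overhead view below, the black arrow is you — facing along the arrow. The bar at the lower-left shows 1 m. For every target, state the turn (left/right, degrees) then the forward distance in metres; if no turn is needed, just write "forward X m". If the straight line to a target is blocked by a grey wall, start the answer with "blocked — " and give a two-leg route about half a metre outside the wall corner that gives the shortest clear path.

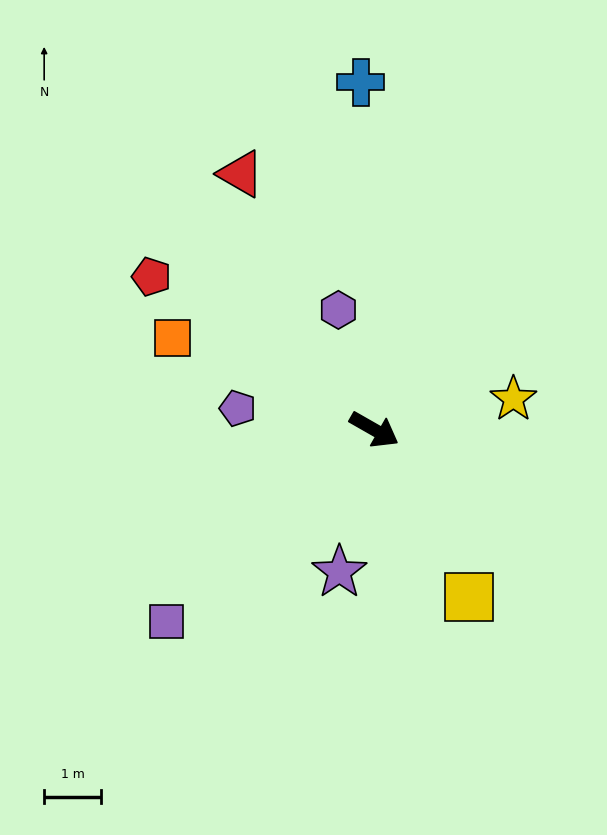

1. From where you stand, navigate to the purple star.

turn right 74°, forward 2.6 m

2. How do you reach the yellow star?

turn left 42°, forward 2.5 m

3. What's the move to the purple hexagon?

turn left 136°, forward 2.2 m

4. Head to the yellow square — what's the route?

turn right 31°, forward 3.4 m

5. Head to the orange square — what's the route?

turn right 175°, forward 3.9 m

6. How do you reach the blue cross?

turn left 122°, forward 6.1 m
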